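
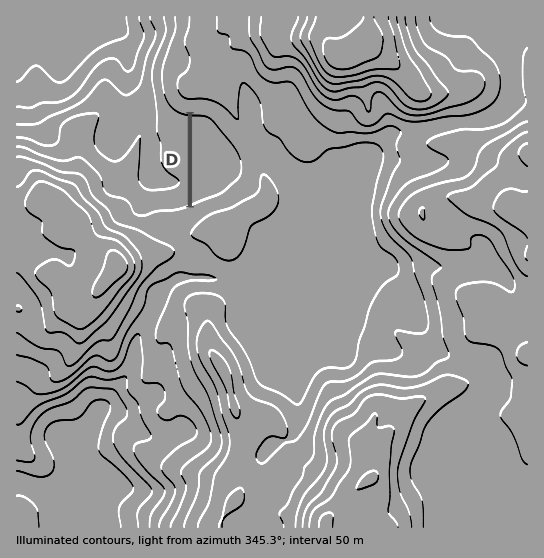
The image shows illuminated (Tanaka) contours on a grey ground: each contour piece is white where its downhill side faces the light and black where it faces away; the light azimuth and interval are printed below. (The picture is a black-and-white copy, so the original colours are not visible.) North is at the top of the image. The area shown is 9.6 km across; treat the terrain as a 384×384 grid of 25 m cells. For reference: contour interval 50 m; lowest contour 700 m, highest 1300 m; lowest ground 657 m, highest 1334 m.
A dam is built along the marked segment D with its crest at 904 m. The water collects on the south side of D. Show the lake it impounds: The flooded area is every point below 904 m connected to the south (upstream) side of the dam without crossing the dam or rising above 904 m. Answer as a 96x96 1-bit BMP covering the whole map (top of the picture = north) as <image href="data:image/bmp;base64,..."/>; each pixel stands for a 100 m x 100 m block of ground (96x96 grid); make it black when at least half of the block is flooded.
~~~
<image width="96" height="96" href="data:image/bmp;base64,Qk2+BAAAAAAAAD4AAAAoAAAAYAAAAGAAAAABAAEAAAAAAIAEAAATCwAAEwsAAAIAAAAAAAAA////AAAAAAAAAAAAAAAAAAAAAAAAAAAAAAAAAAAAAAAAAAAAAAAAAAAAAAAAAAAAAAAAAAAAAAAAAAAAAAAAAAAAAAAAAAAAAAAAAAAAAAAAAAAAAAAAAAAAAAAAAAAAAAAAAAAAAAAAAAAAAAAAAAAAAAAAAAAAAAAAAAAAAAAAAAAAAAAAAAAAAAAAAAAAAAAAAAAAAAAAAAAAAAAAAAAAAAAAAAAAAAAAAAAAAAAAAAAAAAAAAAAAAAAAAAAAAAAAAAAAAAAAAAAAAAAAAAAAAAAAAAAAAAAAAAAAAAAAAAAAAAAAAAAAAAAAAAAAAAAAAAAAAAAAAAAAAAAAAAAAAAAAAAAAAAAAAAAAAAAAAAAAAAAAAAAAAAAAAAAAAAAAAAAAAAAAAAAAAAAAAAAAAAAAAAAAAAAAAAAAAAAAAAAAAAAAAAAAAAAAAAAAAAAAAAAAAAAAAAAAAAAAAAAAAAAAAAAAAAAAAAAAAAAAAAAAAAAAAAAAAAAAAAAAAAAAAAAAAAAAAAAAAAAAAAAAAAAAAAAAAAAAAAAAAAAAAAAAAAAAAAAAAAAAAAAAAAAAAAAAAAAAAAAAAAAAAAAAAAAAAAAAAAAAAAAAAAAAAAAAAAAAAAAAAAAAAAAAAAAAAAAAAAAAAAAAAAAAAAAAAAAAAAAAAAAAAAAAAAAAAAAAAAAAAAAAAAAAAAAAAAAAAAAAAAAAAAAAAAAAAAAAAAAAAAAAAAAAAAAAAAAAAAAAAAAAAAAAAAAAAAAAAAAAAAAAAAAAAAAAAAAAAAAAAAAAAAAAAAAAAAAAAAAAAAAAAAAAAAAAAAAAAAAAAAAAAAAAAAAAAAAAAAAAAAAAAAAAAAAAAAAAAAAAAAAAAAAAAAAAAAAAAAAAAAAAAAAAAAAAAAAAAAAAAAAAAAAAAAAAAAAAAAAAAAAAAAAAAAAAAAAAAAAAAAAAAAAAAAAAAAAAAAAAAAAAAAAAAAAAAAAAAAAAcAAAAAAAAAAAAAAAfgAAAAAAAAAAAAAAfwAAAAAAAAAAAAAAf4AAAAAAAAAAAAAAf8AAAAAAAAAAAAAAf+AAAAAAAAAAAAAAf+AAAAAAAAAAAAAAf+AAAAAAAAAAAAAAf8AAAAAAAAAAAAAAf8AAAAAAAAAAAAAAf4AAAAAAAAAAAAAAfwAAAAAAAAAAAAAAfwAAAAAAAAAAAAAAfgAAAAAAAAAAAAAAfAAAAAAAAAAAAAAAeAAAAAAAAAAAAAAAYAAAAAAAAAAAAAAAAAAAAAAAAAAAAAAAAAAAAAAAAAAAAAAAAAAAAAAAAAAAAAAAAAAAAAAAAAAAAAAAAAAAAAAAAAAAAAAAAAAAAAAAAAAAAAAAAAAAAAAAAAAAAAAAAAAAAAAAAAAAAAAAAAAAAAAAAAAAAAAAAAAAAAAAAAAAAAAAAAAAAAAAAAAAAAAAAAAAAAAAAAAAAAAAAAAAAAAAAAAAAAAAAAAAAAAAAAAAAAAAAAAAAAAAAAAAAAAAAAAAAAAAAAAAAAAAAAAAAAAAAAAAAAAAAAAAAAAAAAA="/>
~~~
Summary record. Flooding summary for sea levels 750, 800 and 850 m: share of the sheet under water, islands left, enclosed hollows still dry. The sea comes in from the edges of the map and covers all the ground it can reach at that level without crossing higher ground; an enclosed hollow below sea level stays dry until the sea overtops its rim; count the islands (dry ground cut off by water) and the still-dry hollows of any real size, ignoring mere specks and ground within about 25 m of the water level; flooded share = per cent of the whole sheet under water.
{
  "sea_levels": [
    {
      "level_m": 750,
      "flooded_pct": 8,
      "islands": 0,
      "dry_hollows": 0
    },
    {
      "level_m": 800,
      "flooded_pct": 11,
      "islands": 0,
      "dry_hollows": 0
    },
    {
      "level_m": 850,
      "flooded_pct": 16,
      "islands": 0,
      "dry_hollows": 0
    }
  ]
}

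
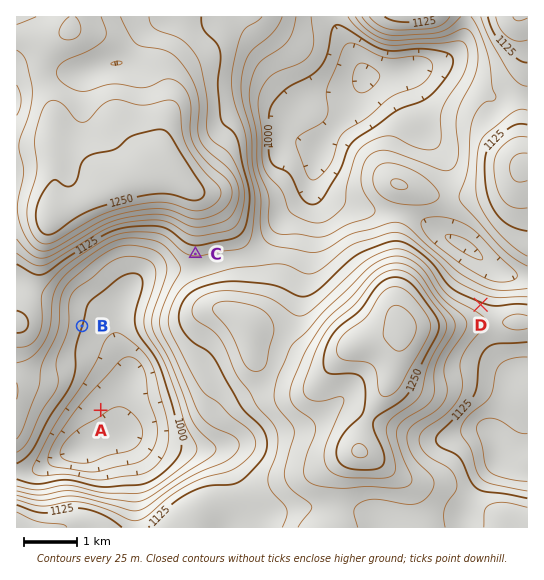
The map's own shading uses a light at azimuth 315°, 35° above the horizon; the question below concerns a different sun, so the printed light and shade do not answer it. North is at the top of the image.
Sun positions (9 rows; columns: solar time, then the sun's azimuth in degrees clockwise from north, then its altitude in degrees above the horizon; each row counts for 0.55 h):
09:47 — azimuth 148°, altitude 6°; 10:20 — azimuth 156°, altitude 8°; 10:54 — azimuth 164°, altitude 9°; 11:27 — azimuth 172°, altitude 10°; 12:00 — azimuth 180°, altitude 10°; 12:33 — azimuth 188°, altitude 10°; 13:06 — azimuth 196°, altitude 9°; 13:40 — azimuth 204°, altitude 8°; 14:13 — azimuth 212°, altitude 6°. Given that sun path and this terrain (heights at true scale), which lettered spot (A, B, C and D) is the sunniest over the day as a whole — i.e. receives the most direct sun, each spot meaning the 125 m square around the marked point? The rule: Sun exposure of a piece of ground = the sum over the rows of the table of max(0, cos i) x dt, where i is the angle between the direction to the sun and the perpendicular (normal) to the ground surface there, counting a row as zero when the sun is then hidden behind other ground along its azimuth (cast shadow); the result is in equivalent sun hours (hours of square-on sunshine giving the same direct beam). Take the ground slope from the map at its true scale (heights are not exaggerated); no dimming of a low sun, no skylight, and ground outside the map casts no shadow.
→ C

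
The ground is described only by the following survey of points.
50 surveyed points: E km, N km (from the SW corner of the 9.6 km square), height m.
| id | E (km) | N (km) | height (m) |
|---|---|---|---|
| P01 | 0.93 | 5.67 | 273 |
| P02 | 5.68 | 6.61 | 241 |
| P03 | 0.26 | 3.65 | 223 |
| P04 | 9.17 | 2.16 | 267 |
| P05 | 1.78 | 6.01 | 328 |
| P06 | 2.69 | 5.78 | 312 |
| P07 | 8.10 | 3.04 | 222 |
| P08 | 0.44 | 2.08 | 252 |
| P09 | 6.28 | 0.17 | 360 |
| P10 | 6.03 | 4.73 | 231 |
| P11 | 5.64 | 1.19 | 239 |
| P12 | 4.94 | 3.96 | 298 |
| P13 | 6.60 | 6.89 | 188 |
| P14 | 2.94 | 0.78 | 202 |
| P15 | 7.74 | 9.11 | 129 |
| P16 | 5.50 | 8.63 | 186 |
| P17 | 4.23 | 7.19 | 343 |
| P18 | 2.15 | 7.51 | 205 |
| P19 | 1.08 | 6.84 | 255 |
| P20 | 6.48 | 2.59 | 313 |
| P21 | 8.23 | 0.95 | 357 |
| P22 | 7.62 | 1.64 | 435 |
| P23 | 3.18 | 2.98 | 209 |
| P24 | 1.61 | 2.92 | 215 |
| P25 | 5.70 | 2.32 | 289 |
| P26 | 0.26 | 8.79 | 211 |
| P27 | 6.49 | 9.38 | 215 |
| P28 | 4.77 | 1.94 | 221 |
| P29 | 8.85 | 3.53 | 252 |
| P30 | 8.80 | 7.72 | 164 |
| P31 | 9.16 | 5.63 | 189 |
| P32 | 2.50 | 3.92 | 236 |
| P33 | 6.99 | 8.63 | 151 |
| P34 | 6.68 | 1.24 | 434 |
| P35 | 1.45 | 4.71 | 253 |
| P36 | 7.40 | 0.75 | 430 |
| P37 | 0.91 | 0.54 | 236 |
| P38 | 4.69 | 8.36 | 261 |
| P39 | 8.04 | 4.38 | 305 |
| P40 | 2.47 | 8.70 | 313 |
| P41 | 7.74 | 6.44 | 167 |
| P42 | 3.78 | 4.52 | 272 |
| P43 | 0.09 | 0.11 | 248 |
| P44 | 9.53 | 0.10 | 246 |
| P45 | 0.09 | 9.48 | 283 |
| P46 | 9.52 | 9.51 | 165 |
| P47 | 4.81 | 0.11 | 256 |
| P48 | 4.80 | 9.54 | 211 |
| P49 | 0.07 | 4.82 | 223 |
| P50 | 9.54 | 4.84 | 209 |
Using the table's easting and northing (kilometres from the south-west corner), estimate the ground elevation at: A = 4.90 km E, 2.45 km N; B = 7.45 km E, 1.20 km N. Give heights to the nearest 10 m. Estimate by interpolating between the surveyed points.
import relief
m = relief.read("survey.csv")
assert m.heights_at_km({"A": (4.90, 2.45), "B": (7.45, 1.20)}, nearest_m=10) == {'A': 270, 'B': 430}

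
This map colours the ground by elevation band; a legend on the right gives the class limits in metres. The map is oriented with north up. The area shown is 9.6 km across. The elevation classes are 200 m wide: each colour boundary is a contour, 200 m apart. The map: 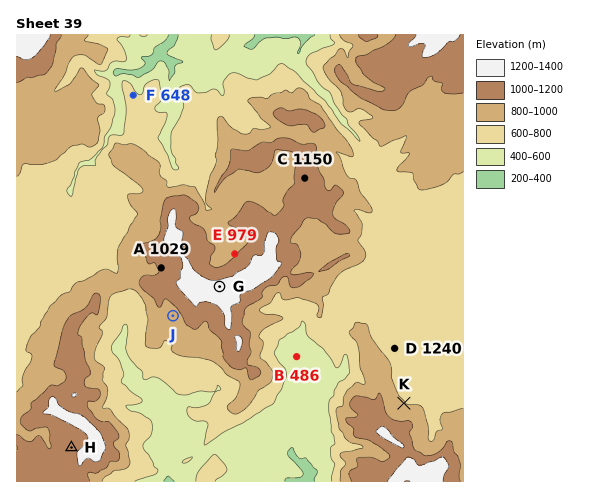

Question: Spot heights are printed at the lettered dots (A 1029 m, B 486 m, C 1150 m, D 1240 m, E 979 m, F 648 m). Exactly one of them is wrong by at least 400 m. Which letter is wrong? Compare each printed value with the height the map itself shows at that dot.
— D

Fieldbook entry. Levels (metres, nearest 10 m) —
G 1320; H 1150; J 980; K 810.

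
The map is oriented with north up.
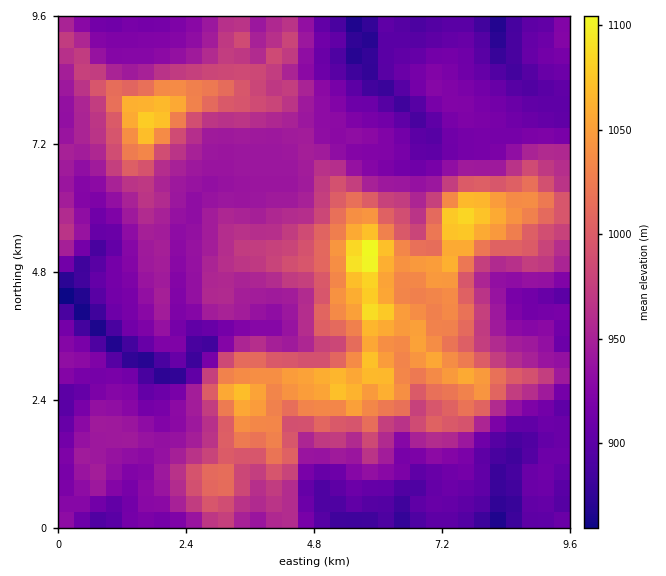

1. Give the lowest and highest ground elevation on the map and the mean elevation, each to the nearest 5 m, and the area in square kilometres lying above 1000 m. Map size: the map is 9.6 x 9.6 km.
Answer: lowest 855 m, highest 1115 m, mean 955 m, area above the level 19.1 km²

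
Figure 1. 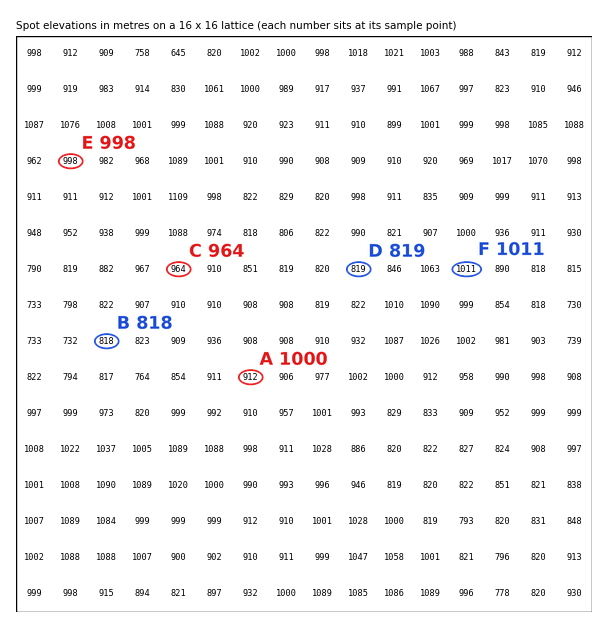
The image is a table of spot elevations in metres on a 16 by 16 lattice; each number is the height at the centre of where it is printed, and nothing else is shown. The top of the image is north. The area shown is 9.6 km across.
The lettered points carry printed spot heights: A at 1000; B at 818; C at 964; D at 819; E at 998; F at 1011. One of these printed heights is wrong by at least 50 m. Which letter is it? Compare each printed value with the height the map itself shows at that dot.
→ A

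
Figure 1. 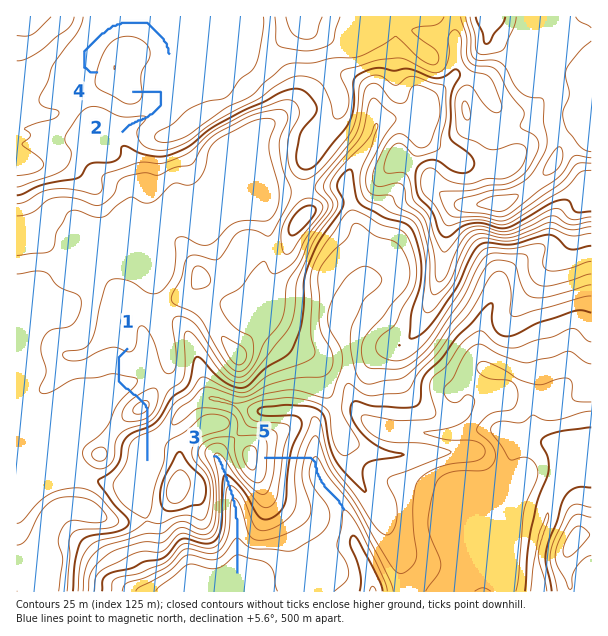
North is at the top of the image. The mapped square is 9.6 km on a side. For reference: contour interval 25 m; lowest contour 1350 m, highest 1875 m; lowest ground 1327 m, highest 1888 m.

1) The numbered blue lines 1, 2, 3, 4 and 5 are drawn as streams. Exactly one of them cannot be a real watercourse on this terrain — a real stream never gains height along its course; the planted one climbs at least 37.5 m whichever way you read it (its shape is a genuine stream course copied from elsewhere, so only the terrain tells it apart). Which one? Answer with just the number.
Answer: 1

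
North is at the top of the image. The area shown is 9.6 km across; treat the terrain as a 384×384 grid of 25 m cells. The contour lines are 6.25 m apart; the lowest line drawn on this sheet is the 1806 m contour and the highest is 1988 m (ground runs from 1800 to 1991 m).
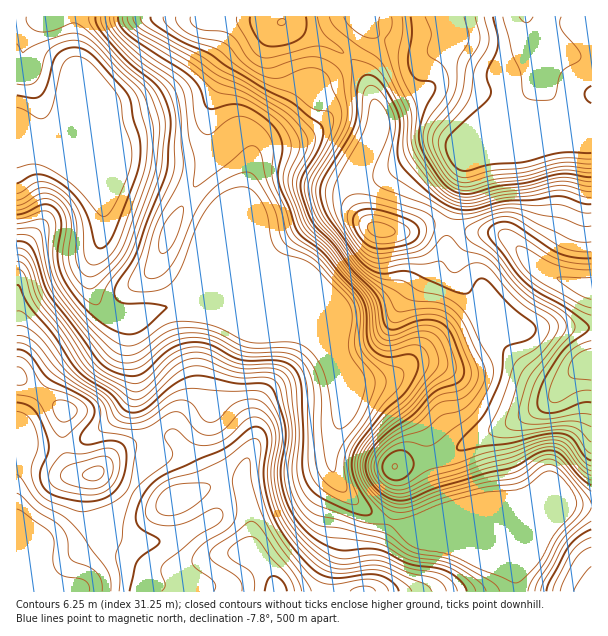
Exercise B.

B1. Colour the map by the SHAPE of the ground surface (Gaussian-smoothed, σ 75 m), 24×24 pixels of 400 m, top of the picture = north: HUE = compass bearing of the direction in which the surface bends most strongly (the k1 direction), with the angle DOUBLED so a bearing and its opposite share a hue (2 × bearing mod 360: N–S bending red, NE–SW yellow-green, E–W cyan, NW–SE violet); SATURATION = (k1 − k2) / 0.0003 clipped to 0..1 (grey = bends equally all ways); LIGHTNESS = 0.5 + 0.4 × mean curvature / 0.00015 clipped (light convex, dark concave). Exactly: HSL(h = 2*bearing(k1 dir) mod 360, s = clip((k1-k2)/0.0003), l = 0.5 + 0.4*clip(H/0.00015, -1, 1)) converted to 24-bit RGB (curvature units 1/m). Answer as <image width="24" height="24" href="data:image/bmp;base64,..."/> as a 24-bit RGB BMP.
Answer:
<image width="24" height="24" href="data:image/bmp;base64,Qk32BgAAAAAAADYAAAAoAAAAGAAAABgAAAABABgAAAAAAMAGAAATCwAAEwsAAAAAAAAAAAAAf3+AjF9ucmBNRmNRgq5mm4d3jGdph3JZdWNKT3hHkdqEmsLMM3vpXoX31MfvvLbndXPzxL7qm5nisBzdfzeVFWaozpm4tpSJf3+AbFSSr3qoY5yycaaMaZhtamKjl3PEoIvUoL/NfOCLcbeWQk6OTU4wdao5s8FZUDoZfVIKbBgLf1NOgH59Km9pOqam0rexgVthZ0pBkbFYVY5zmld9p2ZAXowwIoIoRYFFz7V0puGFTJyVVydpca6wUqaVmScJcDkrgH51gH9/gIB/gIB/eH+AC3ZZx7B5hDdyoI9cm6xBWI8pHIN8yY7U1bHTX5CvM21lrt5mru52LS1XP2KEkUBLMwANok4AVp4AHEkKS3ElcYBZfoFvfoB9Yn92Y2MLMDS0xK/XsaHf0s3mDJ+iJpyGyZu2zHvUflm+yN6Hx+NZKTNKQ2xgMgAz6QDF5fHaxrznllXIV549M2caXJAaGHseTxY2yUoAP2+WibVkTMun5bTPuU3XM3N2XYAxT5tUkGaz57Km7MGALV1lLDxiAAhXscz679zfuoffuXfu4aruoGjGs69pYmQwCg0p3fHBVUBjzrVIXKMbEpcZrF7bo07ejr2lSp2ES1Nox6iF9t/VSkLBJTN0B0tmE5Bp5MGU7nK3kl6grnjE2IPs8Zzv5l3QD32UO/laPF5joNy62+HwgeLxEl15jTeq2KGelFmKRnR6gcR27M2Prjt+PT1/JEZqIGNKP6gjvT9y16OrUVSdomOXsWy68qPyyLTqP6S+hejaXvK+eNqfp1+8aRegNDZwypx6tXyhcLbKdJrI5ay1xXi/Uk2jPCxvOmdFW5AoImI008lshjBul1dOkWxyeXiq4Juzq1erz9u6XqtXcJJHQ1I7RTBWSUWFsbObtsOycb+nPXmYxoSb43muqTCrbB1+ny1BjMwZGlgpcG8mczQsfrQ+Tr1tQ4ujy4O+1rPg07Ntm7SMcpKlYzODSD1hPnZia71drL6Bp1xKQikYWlwSnVsYjDhRHx2C9UHq+dS5JGVIL1JEbZFfl9aPVpxjM1ZBUX4yzroxsuV3f7yEeD+DaBBMe1ozPHAoY5gfemsbfEMmgWlmf4B6gYB3gH5+JxlMXB44/ejOy2HRM2KFR9J6frl6gUdbYycdUFQZs8UY1v6YRoBNSB5aeRy93ZDIrolxRZ9PaoKAgH9/gIB/gH9/gH9/fkFiMwAdaJEPhf86rG+Wa224cMqReUV6ehZOvHJqlN3nqtTs+u/RYEBWLDdLH0pqxF+x6Zeoqbl5QXGCf3+AgH+AilpedEUxLAcfkhyI4PfKcNo+LoYrSaeFrHFnRx1JUY2/z/zthtrwYn3G+JWDuUdcP2x7GTtXPEhn3ZKL5sKlMGR3e3+AfG6BlkKj2hOqaB5vRKe04PXWx8jtptzuH3Spj0O+Xkrmyf7rftSocERGYF1D31a48dXcREPJIB17MVF6saR888G0qEicSXhtcGF8VjVskh+Yu4rdtP/60vnussHnxYzeY2fybqz/q7L65dXrtEKznmyUWWymRIE06Nqgoh6KVTRvNlh3YpVl2Jx+3XmESm11RVJkUCl5M1rHyOjdi+GAbbolhHo7fLVQVe+RFSlXTYpNwIGLxlvl07XbU2bLUqhBpGQffjVJdnqAMlNrU3djvZlZ0Ix2sXesQF+YJ3G2OM3dgpfE6aKnxqlfQJw+eONvbpg4GxIhSXwbV24cQl4oxr1Zn0WUjoBOhXBagH9/fn2ARD1sSGh0t499wbt4oph/YlmQP19rSnIzG2IiyoBj8qWirNloUcQgOBMZOStObYJLc3s8TXAmWHYTZV0ZioFjWqVmd32BdG2BaUmMT2p4hZFX2L2HlZJgZ0JTYDw4eoRJJ7QtG1U47b928/PYsjm6eDxxQn1vTXxaaIRof5x/b3uFiGdedadkVa9zZG2Be1F7YjpBdFtDWZdMxLZfuEM9YytMca1bY9O5iL2/IEB8vu+kyuakkxKnyoe2WIauVGyqaZ+XaIeMlF2VkoOmp7yfYZWBR0FlZhxIijg9eJ1RY5VJholGsFRcbWOxjNmcR6Fhbm1HOohylvKAyXJCQjFpu5CKrGF8R2xxepF9Xl2BboeNdJSBuYdgj0Y7QypIZzFqppdwk6NqiXZkWq1aTLKhg5WyvqCVcnefS5W4fuLNV7Vex0w4TWJyjXRbtnNyZZ+mUJKWcF6EgnNohHljrWTDvJ/ZFhH+Uzn81szwvMTuo7XrvcvjYXzScIu5pKi0pqu4YLiuYYtTcT5ny7iOU2Kaam2Spq+PeJ+ZUU6Ca1OIkH6YhIiY"/>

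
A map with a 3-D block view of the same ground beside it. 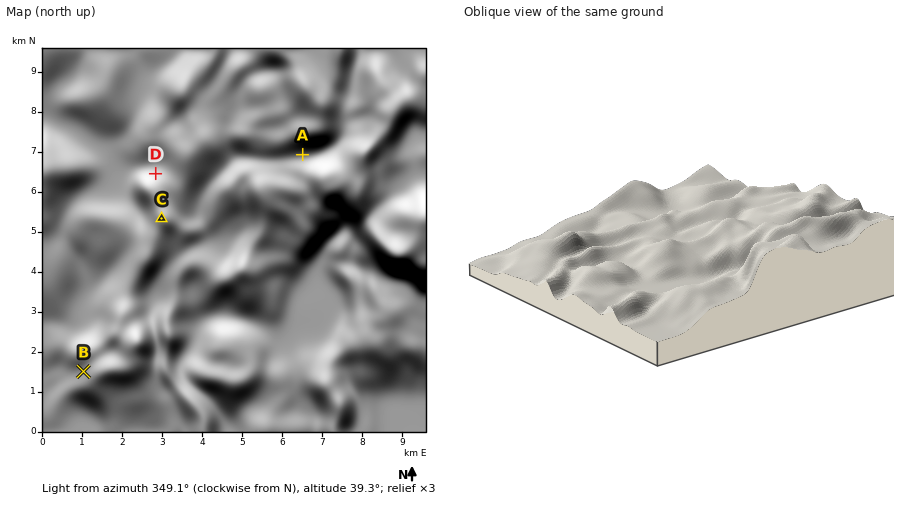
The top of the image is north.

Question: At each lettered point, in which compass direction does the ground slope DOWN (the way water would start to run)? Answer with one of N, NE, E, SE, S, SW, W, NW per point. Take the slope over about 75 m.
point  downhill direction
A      S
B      W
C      W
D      NW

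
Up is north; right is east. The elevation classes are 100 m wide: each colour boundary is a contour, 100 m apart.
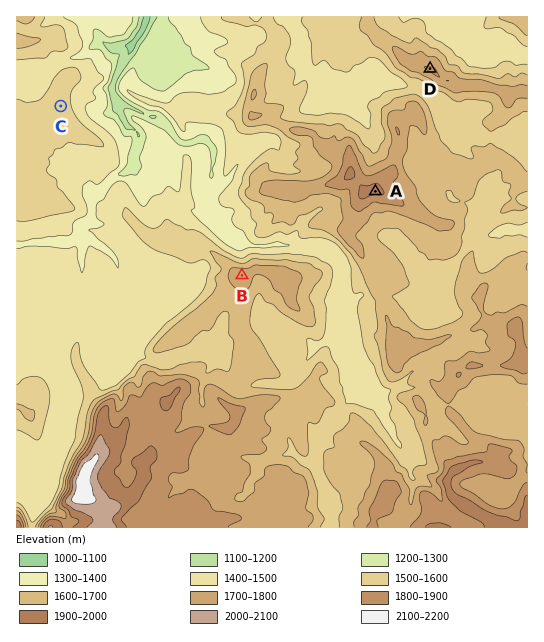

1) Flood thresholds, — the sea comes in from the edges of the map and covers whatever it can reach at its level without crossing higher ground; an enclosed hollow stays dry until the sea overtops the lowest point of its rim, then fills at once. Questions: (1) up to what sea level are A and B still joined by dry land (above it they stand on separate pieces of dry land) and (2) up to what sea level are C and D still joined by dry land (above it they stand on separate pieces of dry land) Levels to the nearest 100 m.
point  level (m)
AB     1600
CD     1400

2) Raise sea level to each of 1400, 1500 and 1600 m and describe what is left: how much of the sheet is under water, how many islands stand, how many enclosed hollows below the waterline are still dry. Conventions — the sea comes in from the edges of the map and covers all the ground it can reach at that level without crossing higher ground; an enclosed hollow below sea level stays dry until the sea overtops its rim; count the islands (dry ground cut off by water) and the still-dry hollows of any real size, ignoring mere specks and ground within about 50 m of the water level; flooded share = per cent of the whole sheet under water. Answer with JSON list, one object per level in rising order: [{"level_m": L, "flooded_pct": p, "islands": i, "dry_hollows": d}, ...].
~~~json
[{"level_m": 1400, "flooded_pct": 9, "islands": 0, "dry_hollows": 0}, {"level_m": 1500, "flooded_pct": 33, "islands": 0, "dry_hollows": 0}, {"level_m": 1600, "flooded_pct": 55, "islands": 0, "dry_hollows": 0}]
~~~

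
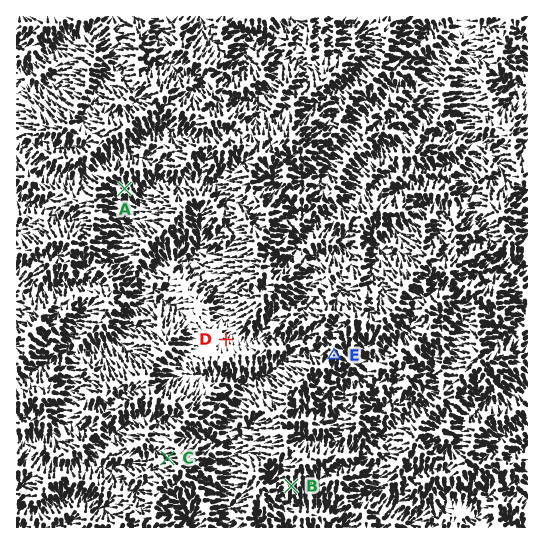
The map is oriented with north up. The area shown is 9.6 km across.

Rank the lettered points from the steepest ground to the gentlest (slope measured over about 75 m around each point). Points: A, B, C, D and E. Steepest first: E B C A D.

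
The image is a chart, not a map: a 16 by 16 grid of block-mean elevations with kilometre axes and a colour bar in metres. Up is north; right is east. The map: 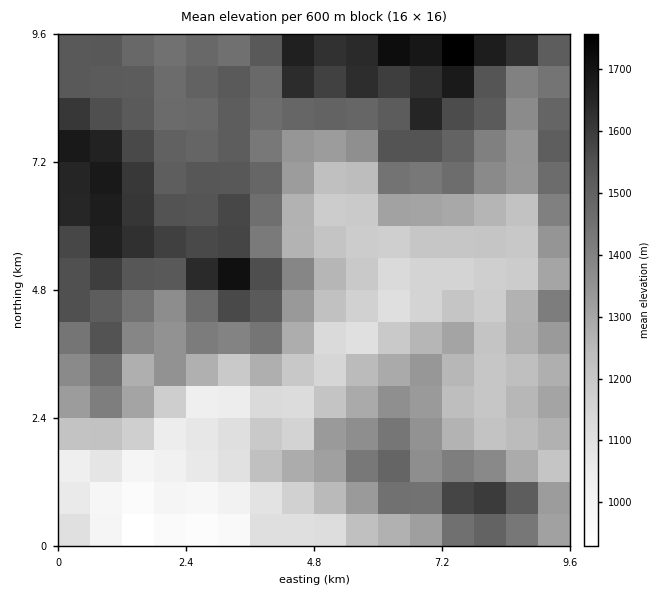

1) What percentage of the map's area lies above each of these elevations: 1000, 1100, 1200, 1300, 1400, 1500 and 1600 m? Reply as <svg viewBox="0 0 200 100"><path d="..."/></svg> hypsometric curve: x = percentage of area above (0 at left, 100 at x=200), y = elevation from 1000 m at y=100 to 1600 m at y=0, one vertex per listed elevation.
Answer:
<svg viewBox="0 0 200 100"><path d="M192 100l-11-17-24-16-38-17-29-17-32-16-35-17"/></svg>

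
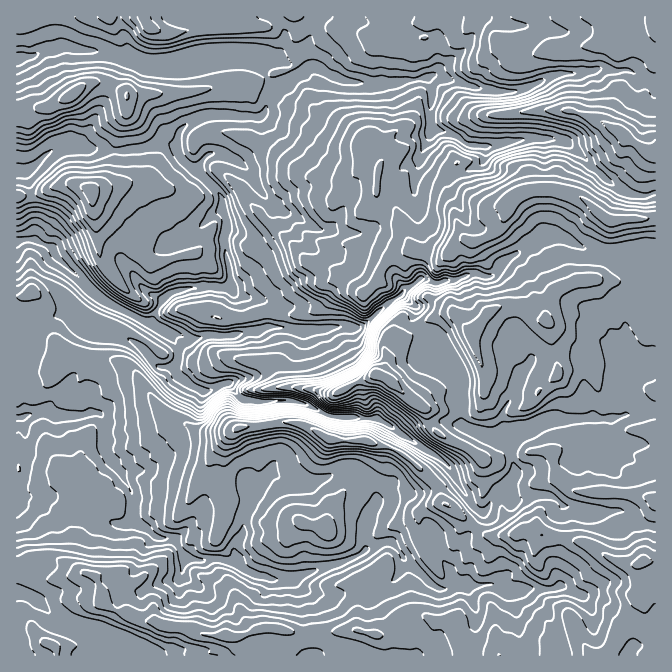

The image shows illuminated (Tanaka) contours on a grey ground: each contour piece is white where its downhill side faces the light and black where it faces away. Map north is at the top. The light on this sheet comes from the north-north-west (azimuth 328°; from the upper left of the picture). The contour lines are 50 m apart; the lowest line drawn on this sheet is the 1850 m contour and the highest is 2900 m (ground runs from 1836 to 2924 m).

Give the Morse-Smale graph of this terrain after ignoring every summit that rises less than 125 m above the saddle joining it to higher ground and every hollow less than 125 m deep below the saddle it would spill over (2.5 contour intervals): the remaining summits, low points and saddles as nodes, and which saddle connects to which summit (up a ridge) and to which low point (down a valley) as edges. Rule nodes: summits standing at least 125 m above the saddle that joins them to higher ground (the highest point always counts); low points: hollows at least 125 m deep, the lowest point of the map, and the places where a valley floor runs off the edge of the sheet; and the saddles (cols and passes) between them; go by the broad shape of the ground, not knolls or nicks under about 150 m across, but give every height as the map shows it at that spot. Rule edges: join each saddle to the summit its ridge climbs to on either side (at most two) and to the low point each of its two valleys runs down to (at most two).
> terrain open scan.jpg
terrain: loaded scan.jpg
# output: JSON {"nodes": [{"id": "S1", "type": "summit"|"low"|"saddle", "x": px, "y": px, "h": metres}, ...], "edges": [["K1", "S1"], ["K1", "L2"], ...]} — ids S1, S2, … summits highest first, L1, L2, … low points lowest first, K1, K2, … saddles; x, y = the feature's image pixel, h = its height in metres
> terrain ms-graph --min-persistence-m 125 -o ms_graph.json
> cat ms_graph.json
{"nodes": [
{"id": "S1", "type": "summit", "x": 607, "y": 218, "h": 2924},
{"id": "S2", "type": "summit", "x": 642, "y": 562, "h": 2918},
{"id": "S3", "type": "summit", "x": 392, "y": 382, "h": 2882},
{"id": "S4", "type": "summit", "x": 622, "y": 133, "h": 2882},
{"id": "S5", "type": "summit", "x": 472, "y": 335, "h": 2874},
{"id": "S6", "type": "summit", "x": 75, "y": 93, "h": 2430},
{"id": "S7", "type": "summit", "x": 90, "y": 190, "h": 2378},
{"id": "L1", "type": "low", "x": 17, "y": 242, "h": 1836},
{"id": "K1", "type": "saddle", "x": 605, "y": 253, "h": 2706},
{"id": "K2", "type": "saddle", "x": 650, "y": 193, "h": 2696},
{"id": "K3", "type": "saddle", "x": 418, "y": 328, "h": 2693},
{"id": "K4", "type": "saddle", "x": 475, "y": 527, "h": 2617},
{"id": "K5", "type": "saddle", "x": 512, "y": 452, "h": 2610},
{"id": "K6", "type": "saddle", "x": 477, "y": 507, "h": 2537},
{"id": "K7", "type": "saddle", "x": 402, "y": 293, "h": 2339},
{"id": "K8", "type": "saddle", "x": 270, "y": 77, "h": 2200},
{"id": "K9", "type": "saddle", "x": 177, "y": 257, "h": 2152},
{"id": "K10", "type": "saddle", "x": 115, "y": 150, "h": 2147},
{"id": "K11", "type": "saddle", "x": 32, "y": 195, "h": 2136}],
"edges": [["K1", "S1"], ["K1", "S5"], ["K1", "L1"], ["K2", "S1"], ["K2", "S4"], ["K2", "L1"], ["K3", "S5"], ["K3", "S3"], ["K3", "L1"], ["K4", "S1"], ["K4", "S2"], ["K4", "L1"], ["K5", "S2"], ["K5", "S3"], ["K5", "L1"], ["K6", "S1"], ["K6", "S3"], ["K6", "L1"], ["K7", "S1"], ["K7", "S3"], ["K7", "L1"], ["K8", "S1"], ["K8", "S6"], ["K8", "L1"], ["K9", "S1"], ["K9", "S7"], ["K9", "L1"], ["K10", "S6"], ["K10", "S7"], ["K10", "L1"], ["K11", "S1"], ["K11", "S7"], ["K11", "L1"]]}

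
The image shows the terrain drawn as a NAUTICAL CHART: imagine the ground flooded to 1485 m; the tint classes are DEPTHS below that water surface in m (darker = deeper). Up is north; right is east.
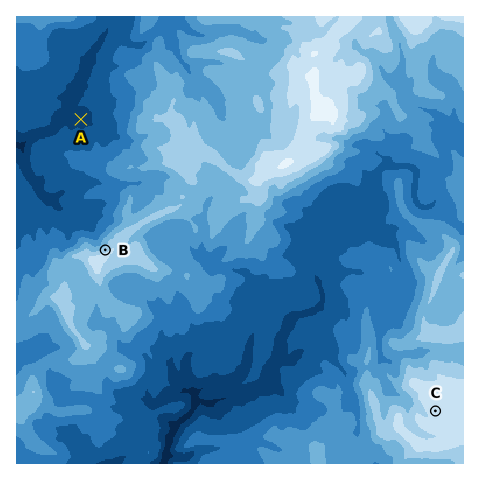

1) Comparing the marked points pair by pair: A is below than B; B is below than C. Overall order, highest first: C B A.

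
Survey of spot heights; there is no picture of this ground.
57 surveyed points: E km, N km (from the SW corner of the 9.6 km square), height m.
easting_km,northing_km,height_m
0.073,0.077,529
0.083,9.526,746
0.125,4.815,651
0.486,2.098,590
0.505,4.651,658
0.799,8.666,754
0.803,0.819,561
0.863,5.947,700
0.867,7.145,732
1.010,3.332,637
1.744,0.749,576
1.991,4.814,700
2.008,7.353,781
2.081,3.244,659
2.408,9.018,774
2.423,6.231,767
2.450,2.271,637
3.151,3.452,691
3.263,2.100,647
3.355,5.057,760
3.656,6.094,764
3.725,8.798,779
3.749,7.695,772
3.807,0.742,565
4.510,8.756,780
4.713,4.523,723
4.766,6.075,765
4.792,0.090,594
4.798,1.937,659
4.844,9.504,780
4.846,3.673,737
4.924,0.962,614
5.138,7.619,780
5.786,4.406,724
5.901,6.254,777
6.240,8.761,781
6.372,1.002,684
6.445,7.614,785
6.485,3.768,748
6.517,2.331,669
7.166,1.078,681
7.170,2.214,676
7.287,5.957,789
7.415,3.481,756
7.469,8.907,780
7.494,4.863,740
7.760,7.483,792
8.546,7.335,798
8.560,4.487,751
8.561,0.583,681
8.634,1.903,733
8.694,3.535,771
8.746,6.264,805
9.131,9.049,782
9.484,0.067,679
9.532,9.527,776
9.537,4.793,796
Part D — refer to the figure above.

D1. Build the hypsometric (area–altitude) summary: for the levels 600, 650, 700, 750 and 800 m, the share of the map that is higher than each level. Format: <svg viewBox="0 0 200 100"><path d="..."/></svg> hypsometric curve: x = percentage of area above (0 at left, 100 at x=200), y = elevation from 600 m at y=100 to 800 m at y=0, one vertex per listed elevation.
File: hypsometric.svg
<svg viewBox="0 0 200 100"><path d="M183 100l-17-25-34-25-44-25-82-25"/></svg>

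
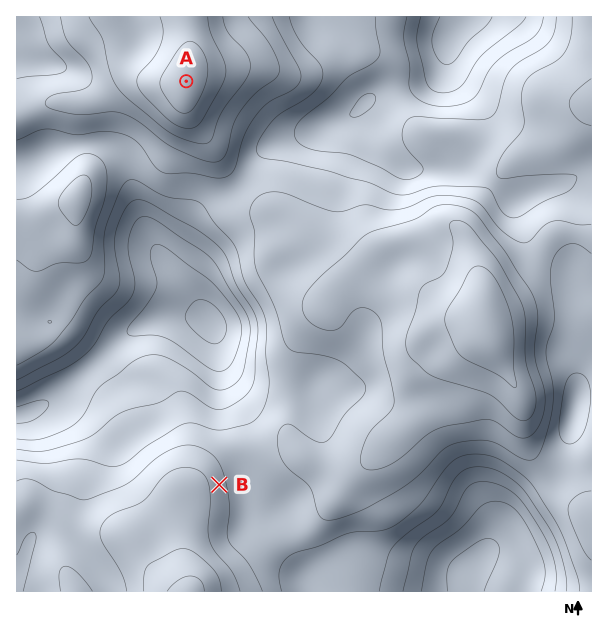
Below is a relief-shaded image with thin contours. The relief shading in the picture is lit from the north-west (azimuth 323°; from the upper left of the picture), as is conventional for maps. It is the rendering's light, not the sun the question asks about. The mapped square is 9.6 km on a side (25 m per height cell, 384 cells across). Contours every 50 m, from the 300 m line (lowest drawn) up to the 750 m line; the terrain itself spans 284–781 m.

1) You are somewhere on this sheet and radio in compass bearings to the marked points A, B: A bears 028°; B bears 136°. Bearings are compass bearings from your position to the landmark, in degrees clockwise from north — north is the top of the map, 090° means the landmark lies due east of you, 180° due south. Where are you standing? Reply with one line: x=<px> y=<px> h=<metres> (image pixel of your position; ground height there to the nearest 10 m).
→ x=60 y=319 h=500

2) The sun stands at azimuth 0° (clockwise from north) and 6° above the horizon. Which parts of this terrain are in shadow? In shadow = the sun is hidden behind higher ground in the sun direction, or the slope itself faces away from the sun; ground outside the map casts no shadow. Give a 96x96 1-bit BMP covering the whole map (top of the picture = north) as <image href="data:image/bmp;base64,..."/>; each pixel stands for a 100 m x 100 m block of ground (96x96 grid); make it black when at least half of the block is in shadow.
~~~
<image width="96" height="96" href="data:image/bmp;base64,Qk2+BAAAAAAAAD4AAAAoAAAAYAAAAGAAAAABAAEAAAAAAIAEAAATCwAAEwsAAAIAAAAAAAAA////AAAAAAAAAAAAAAAAAA///gAAAAAAAAAAAB///8AAAAAAAAAAAD///+AAAAAAAAGAAH////AAAAAAAAPAAf////AAAAAAAAP+B/////AAAAAAAAH///////AAAAAAAAD///////AAAAAAAAB///////AAAAAAAAA///////AAAAAAAAAf//////AAAAAAAAAf/////+AAAAAAAAAP8f///+AAAAAAAAAHgH///8AAAAAAAAAAAA///4AAAAAAAAAAB+f//wAAAAAAAAAAH////gAAAAAAAAAAH////gAAAAAAAAIAD////gAAAAAAAAAAAf///gAAAAAAAAAAAD///gAAAAAAAAAAAA///gAAAAAAAAAAAAf//gAAAAAAAAAAAAf//wAAAAAAAAAAAAP//wAAAAAAAAAAAAP//wDAAAAAAAAAAAP//wDwAAAAAAAAAAH//wD8AAAAAAAAAAB//wD+AAAAAAAAAAAP/gD/AAAAAAAAAAAP+AD/gAAAAAAAAAAP4AD/wAAAAAAAAAAfwAD/wAAAAAAAAAAfgAD/4AAAAAAAAAA/gAD/4AAAAAAAAAA/gAD/8AAAAAAAAAA/gAD/8AAAAAA4AAA/AAD/+AAAAAA8AAA/AAAf+AAAAAB8AAAeAAAH/gAABAB8AAAAAAAB/wAfPgB8AAAAAAAAf8A//wB4AAAAAAAAH+B//4AAAAAAAAAAB/D//4AAAAAAAAAAB/H//8AAAAAAAAAAB/P//8AAAAAAAAAAB/v//8AAAAAAAAAAB/P//8AAAAAAAAAAB8P//4AAAAAAAAAAAgP//wAAAAAAAAAAYAf//gAAAAAAAAAAcAf/+AAAAAAAAAAA8A//8AAAAAAAAAAA8A//8AAAAAAAAAAA8A//8AAAAAAAAAAAAB//8AAAAAAAAAAAAB//8AAAAAAAAAAAAB//8AAAAAAAAAAAAD//8AAAAAAAAAAAAD//4AAAAAAAAAAAA///gAAAAAAAAAAAA///wAAAAAAAAAAAAf//wAAAAAAAAAAAAH//wAAAAAAAAAAAAH//4AAAAAAAAAAAAD//4AAAAAAAAAAAAD//8AAAAAAAAAAAAD//8AAAAAAAAAAAAD//8AAAAAAAAACAAD//8AAAAAAAAADgAH//8AAAAAAAAAD+AH//4AAAAAAAAAD/wf//w4AAAAAAAAD/////A/gAAAAAAAD/////B/+AAAAAAAD/////B//AAAAAAAD/////D//gAAAAAAA////////wAAAAAAAP///////4AAAAAAAAAf/////8AAAAAAAAAP/B///8AAAAAAAAAH8A////wAAAAAAAAHgAP///8AAAAAAAAAAAA/wD8AAAAAAAAAAAAOAB+AAAAAAAAAAAAAAAeAAAAAAA8AAAAAAAAAAAAAAB8AAAAAAAAAAAAAAB8AAAAAAAAAAAAAAB4AAAAAAAAAAAAAAAgAAAAAAAAAAAAAAAAAAAAAAAAAAAAAAAAAAAAAAAAAAAAAAAAAAAAAAAAAAAAAAAAAAAAAAAAAAAAAA="/>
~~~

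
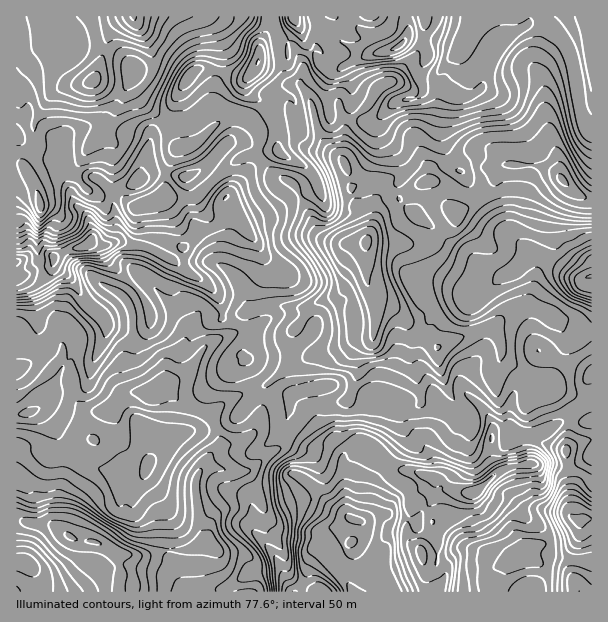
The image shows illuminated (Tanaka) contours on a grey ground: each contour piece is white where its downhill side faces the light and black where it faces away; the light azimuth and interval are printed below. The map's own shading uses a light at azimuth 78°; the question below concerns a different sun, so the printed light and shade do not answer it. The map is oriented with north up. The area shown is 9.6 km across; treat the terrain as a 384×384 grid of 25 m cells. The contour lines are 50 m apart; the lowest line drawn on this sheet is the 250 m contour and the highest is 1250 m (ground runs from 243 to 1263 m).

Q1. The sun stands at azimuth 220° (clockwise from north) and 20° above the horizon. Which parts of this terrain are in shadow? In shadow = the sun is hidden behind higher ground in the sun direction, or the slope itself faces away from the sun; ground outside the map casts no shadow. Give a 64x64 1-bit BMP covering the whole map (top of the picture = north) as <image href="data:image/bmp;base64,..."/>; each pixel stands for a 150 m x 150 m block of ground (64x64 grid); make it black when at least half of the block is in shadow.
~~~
<image width="64" height="64" href="data:image/bmp;base64,Qk0+AgAAAAAAAD4AAAAoAAAAQAAAAEAAAAABAAEAAAAAAAACAAATCwAAEwsAAAIAAAAAAAAA////AAAAAAAAAAAAABiACAAAAAAAOIAIDAAAAAA8wAA8AAAAADzAAHxAAAQAOOAO/gAACAA4AA58AAAAADAADjgAAAAAAAAeAAAAAAAgAD4AAAAABjAAHAAAAAAGcAAAAAAAAATwAAAAAAAAQABwEAAAAAHAB/AYAAAAA8Af93gAAAABgH/j/AAAAAAA8+H8AAAAAAPw5BwAAAAAH+AFgAACAAAP4AeAAAcAAAXADoAAAgAAAAAMAAAAAAAAARwAAAAAADADAAAAAAAAPAMAAAAAAAAdAgAAAAAAAA+CAAAAAAAAAwAAAAAAAAAAAAAAAAAAAAAAAAAAMAAAEAAAAAAwAAAzAAAAAPEAAAIAAAAB4gAABgAAAAHEAwB2AAAAA4AOAP4AAAAAAB4B+AAAAMAAAAP8AAAA+AAAC/wAAAB+fAAZ/AAAAH7/gDgAAAAHfP+IMAAAAB/5/wBgEAAB//H+AGgYAAA/Y8AA+DgAAB4DAADQOAAAHABgAMB4AAAAAOAwAPgAAAAAAIAD+AAAAAAAAAPwAAAAAAAAAAAAAAAAAAAAgAAAAAAAAACAAAAAAwAAAIAAAAADgAABgAAAAAOAAAEAAAABAIAAAAAAAAEAAAAAAAAAAQAADAAAAAADAAYOGAAAAAMADgYYAAMAAgAOABgAAAAAAB4AAAAIAAAAHAAAggwAAA=="/>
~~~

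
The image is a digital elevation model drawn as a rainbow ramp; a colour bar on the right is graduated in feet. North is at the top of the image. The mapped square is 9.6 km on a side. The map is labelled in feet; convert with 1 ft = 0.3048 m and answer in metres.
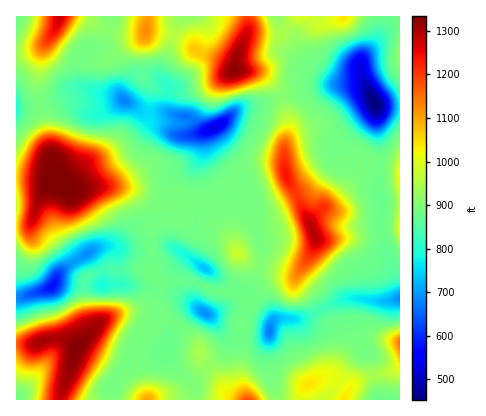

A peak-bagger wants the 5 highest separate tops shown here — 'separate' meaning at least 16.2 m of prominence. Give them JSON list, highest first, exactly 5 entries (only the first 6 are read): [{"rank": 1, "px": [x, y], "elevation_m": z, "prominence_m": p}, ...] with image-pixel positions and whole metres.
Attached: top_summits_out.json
[{"rank": 1, "px": [54, 182], "elevation_m": 407, "prominence_m": 269}, {"rank": 2, "px": [76, 348], "elevation_m": 405, "prominence_m": 137}, {"rank": 3, "px": [234, 70], "elevation_m": 403, "prominence_m": 132}, {"rank": 4, "px": [314, 234], "elevation_m": 395, "prominence_m": 119}, {"rank": 5, "px": [146, 32], "elevation_m": 342, "prominence_m": 51}]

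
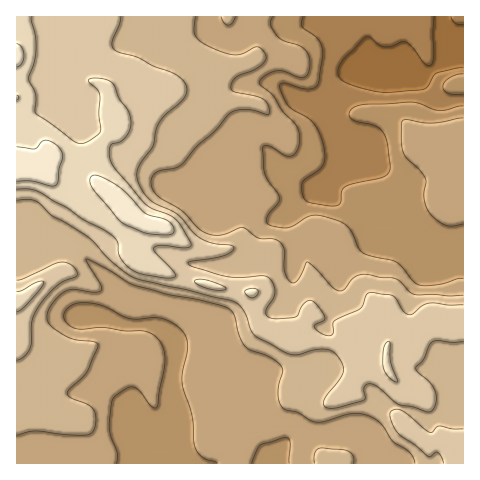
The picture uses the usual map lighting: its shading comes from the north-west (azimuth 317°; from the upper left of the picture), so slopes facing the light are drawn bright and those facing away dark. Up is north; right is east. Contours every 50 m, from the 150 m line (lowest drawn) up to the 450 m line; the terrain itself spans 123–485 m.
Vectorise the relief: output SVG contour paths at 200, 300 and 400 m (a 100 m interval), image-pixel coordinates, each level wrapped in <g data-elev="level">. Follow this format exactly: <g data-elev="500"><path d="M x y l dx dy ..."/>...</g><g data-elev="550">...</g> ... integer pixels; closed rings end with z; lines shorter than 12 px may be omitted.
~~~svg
<g data-elev="200"><path d="M463 106l-24 4-20-7-9-1-45 2-11 4-5 5 2 6 6 3 19 4 8 8 4 12 2 20-1 6-7 6-28 5-9 4-3 5-1 10-4 3-10 1-20-5-4-6-1-12 3-4 13-8 5-6 2-8-2-12-4-12-5-9-6-6-19-12-4-6-6-13 1-3 5-1 16 5 8 1 6-2 3-4 4-26 0-9-5-10-15-11-1-3 2-7"/><path d="M463 74l-7 1-7 3-4 4-2 5 1 3 4 3 15 1"/></g><g data-elev="300"><path d="M353 463l0-7-5-5-26-3-4 1-3 3 0 11"/><path d="M17 435l19-4 28 4 21 0 6-2 3-5 2-11-3-8-6-5-16-6-4-5 3-4 17-17 11-24 0-4-4-2-18-2-10-4-15-10-4-8 1-6 4-8 7-8 7-5 8-2 18 3 9-1 0-6-14-23 0-3 19 10 28 16 34 10 37 6 23 7 6 7 5 19 6 13 6 3 19 7 12 10 1 4-4 13-1 11 2 8 4 6 14 3 11 8 7 2 10-1 25-7 10 0 9 2 12 9 11 17 17 11 3 5 2 5"/><path d="M463 295l-47 0-6-3-9-9-5-4-31-5-10 3-11 12-5 2-6-4-17-18-9-7-9 17-3 3-3 1-4-3-3-7-1-7 0-16-2-6-4-3-6-2-14-1-15-10-21 7-7 0-8-1-9-6-17-18-24-15-6-10 0-6 3-5 6-3 14-3 7-3 15-18 19-16 15-18 6-3 8-1 9 1 14 5 2-3-1-8-5-5-8-3-20-4-4-4 1-6 4-5 19-7 8-7 3-6-2-5-7-5-15 7-8 1-12-3-14-6-8-5-5-6-1-6 2-12"/><path d="M221 17l3 5 4 3 4-2 3-6"/></g><g data-elev="400"><path d="M395 382l2 0 1-1-7-19-1-19-1-2-3 2-2 5-1 17 4 10z"/><path d="M17 312l5-3 11-11 9-12 1-5-7 1-14 8-5 1"/><path d="M252 298l3-1 3-3 0-2-1-3-6-1-6 3 1 3z"/><path d="M212 290l10 0 4-2-5-3-13-5-8-1-5 1 0 3 3 2z"/><path d="M17 189l12 0 10 3 28 16 17 12 24 12 9 10 2 11 4 9 7 7 9 4 25 5 10-1 2-1-2-4-19-20-1-4 8-3 24 3 5-3-1-4-13-20-8-6-16-6-7-4-34-41-3-9 1-9 2-2 8-2 5-4 4-7 2-8-2-11-9-13-5-12-4-5-12-4-10 2 0 2 8 7 3 6-1 20 2 15-3 4-12 9-5 1-6-2-39-29 0-18-8-17 6-16 2-13-1-13-4-19"/></g>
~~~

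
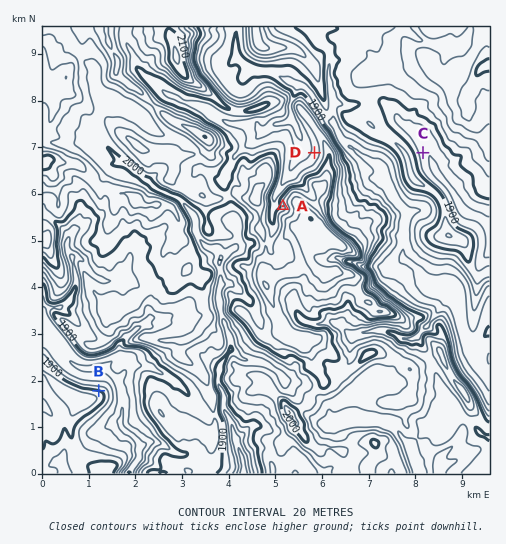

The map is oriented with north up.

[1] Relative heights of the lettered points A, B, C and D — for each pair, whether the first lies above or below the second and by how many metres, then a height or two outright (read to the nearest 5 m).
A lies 145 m above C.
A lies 110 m above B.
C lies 80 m below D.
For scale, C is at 1865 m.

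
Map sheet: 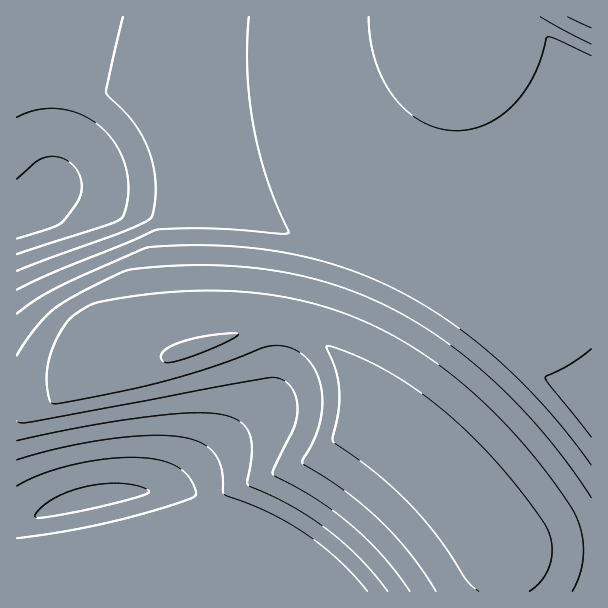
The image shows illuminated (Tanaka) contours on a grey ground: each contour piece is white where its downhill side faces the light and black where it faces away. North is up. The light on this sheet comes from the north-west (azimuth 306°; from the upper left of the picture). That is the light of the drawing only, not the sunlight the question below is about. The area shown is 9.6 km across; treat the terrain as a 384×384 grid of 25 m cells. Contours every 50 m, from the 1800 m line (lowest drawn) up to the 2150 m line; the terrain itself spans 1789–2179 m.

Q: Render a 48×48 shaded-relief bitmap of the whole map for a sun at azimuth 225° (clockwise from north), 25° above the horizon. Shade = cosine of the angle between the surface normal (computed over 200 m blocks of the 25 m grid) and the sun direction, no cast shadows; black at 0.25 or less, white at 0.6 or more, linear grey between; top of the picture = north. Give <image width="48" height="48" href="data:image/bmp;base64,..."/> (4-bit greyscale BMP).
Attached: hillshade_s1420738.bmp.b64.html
<image width="48" height="48" href="data:image/bmp;base64,Qk32BAAAAAAAAHYAAAAoAAAAMAAAADAAAAABAAQAAAAAAIAEAAATCwAAEwsAABAAAAAAAAAAAAAAABEREQAiIiIAMzMzAERERABVVVUAZmZmAHd3dwCIiIgAmZmZAKqqqgC7u7sAzMzMAN3d3QDu7u4A////AHd3d3d3d3d3d3d3d3d4zu3cy7qpmId2ZXd3d3d3d3d3d3d3d3eK3u3cy6qZiHdmVXd3d3d3d3d3d3d3d3i97t3Mu6qYh3ZlVWZ3d3d3d3d3d3d3eJvu7dzLuqmYh2ZVRERVVmZ3d3d3d3d3is7u3cy7qpmId2VURFREREVWZnd3d3iJve7d3Mu6qZiHdmVEM2ZlVEREVVZniJq97u3dzLu6qZh3ZlVDM3h3d2ZVVVZ4ms3e3d3My7qqmYh2ZVRDIoiZmZiIiImavMzd3czMu6qpmId2VUQzIpmZqqqqqru7u7u7zMy7uqqZiHdmVEMyIZqqqqq7u7u7uqqqqru7qpmYh3ZlVDMiEaqqq7u7u7u7uqqZmaqqqZiId2ZVRDIhELu7u7u7u7u7qqqZmZqqmYiHdmVUQzIRAKu7u7u7u7u7qqqZmaqqmId3ZlVEMyIQEqu8zMu7u7u7qqqZmau6iHdmZVRDMiEQNqu7zMzLu7u6qqqZmru6h3ZmVUQzIhECZ6q7u7u7u7u6qqmZqrzKd2ZVVEMyIRAmd5qqqZqqq7u6qqmZq7zJdmVURDMiEQJnd5mqmIiJmqqqqqmaq8zIZVVEMzIhECZ3d5mZmHeIiImZqpmavMyWVVRDMiIRE2d3d4iZh3d3d3eIiJmqvMplVEQzIhERNnh3d4iJh3d3d3d3d4iaqoZURDMyIREUeIh3d3eIdmZmZmZmZmZ3dlREMzIiERJXiIh3d3d2ZmZmZmZmVVVVVERDMyIREUaIiIh3d2ZlVVVVVVVVVVRERDMzIiERNXiIiIh3d1VVVVVVVVVUREREMzMiIRE1eIiIiIh3d1REREREREREREMzMyIiEjV4iIiIiIh3d0REREREREQzMzMyIiIiNXiIiIiIiIh3d0QzMzMzMzMzMyIiIiNWeIiIiIiIiIh3d1REMzMzMzMiIiIzRWeIiIiIiIiIiIh3d3ZlVURFVENERFVneIiIiIiIiIiIiIh3d4d3d3d4iHZ3d4iIiIiIiIiIiIiIiId3d4iIiImZqpiIiIiIiIiIiIiIiIiIiId3d4iIiJmaqpiIiIiIiIiIiIiIiIiIiId3d4eIiZmqu5iIiIiIiIiIiIiIiIiIiHd3d4iImZqru5iIiIiIiIiIiIiIiIiIiHd3d4iJmaq7uoiIiIiIiIiIiIiIiIiIh3d3d4iZmqu7uoiIiIiIiIiIiIiIiIiIh3d3d4mZqru8qIiIiIiIiIiIiIiIiIiIh3d3d5maq7vLmIiIiIiIiIiIiIiIiIiId3d3d5mqq7upiIiIiIiIiIiIiIiIiIiId3d3d4maqqmIiIiIiIiIiIiIiIiIiIiHd3d3d4iJmIiIiIiIiIiIiIiIiIiIiIiHd3d3d4iIiIiIiIiIiIiIiIiIiIiIiIh3d3d3d4iIiIiIiIiIiIiIiIiIiIiIiIh3d3d3ioiIiIiIiIiIiIiIiIiIiIiIiId3d3eK74iIiIiIiIiIiIiIiIiIiIiIiId3d3nf/4iIiIiIiIiIiIiIiIiIiIiIiHd3d53/7Q=="/>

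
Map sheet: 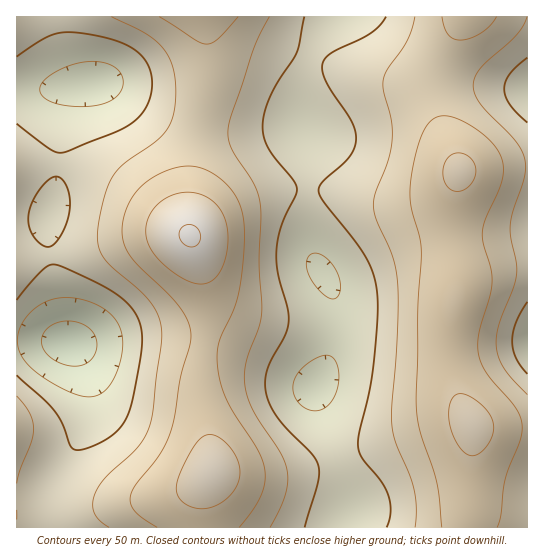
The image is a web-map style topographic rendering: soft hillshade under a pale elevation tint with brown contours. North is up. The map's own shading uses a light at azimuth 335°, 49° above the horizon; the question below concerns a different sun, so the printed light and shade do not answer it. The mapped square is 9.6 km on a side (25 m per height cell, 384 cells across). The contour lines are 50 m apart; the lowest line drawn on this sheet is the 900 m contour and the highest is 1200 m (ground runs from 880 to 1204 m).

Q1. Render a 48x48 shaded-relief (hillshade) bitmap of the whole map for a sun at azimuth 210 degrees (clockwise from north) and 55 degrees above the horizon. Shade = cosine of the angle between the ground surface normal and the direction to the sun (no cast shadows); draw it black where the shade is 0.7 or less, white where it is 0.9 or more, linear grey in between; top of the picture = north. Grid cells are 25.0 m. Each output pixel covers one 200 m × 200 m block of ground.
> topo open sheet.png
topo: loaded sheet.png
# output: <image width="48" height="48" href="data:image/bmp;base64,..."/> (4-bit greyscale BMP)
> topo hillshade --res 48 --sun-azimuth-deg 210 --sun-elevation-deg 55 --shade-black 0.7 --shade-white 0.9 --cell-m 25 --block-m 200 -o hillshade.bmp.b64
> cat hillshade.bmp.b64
<image width="48" height="48" href="data:image/bmp;base64,Qk32BAAAAAAAAHYAAAAoAAAAMAAAADAAAAABAAQAAAAAAIAEAAATCwAAEwsAABAAAAAAAAAAAAAAABEREQAiIiIAMzMzAERERABVVVUAZmZmAHd3dwCIiIgAmZmZAKqqqgC7u7sAzMzMAN3d3QDu7u4A////AHiJqrzMzczMu7qpmZiIiImZqqu7uqmId3eJmrvMzMzMu7qpmIiIiJmaqru7uqmHd3eImaqqq7u7u6qZiIiIiZqqu7u7upmHdneImZmZmZqqqqqYh3d4iZq7vMzLuqmHd4iImYiIiImaqpmHdmZ3iZq7zMzMu6mId4iJmIh3d4iZmZh2ZVVniZq7zMzMu6mYiIiIiId3d4iZmYdlRERWeJq7zMzMu6qYiIiIiId3eImZmHZUMzRWeJqrvMzMu6qYiHd3d3d4iJmZmHVDIjNFeJmru8zMu6mId2ZmZ3eImZqpmGVDIjNGeImqu7y7upiHZkRVVmeImqqqmGVDIzRWeJmqu7u7qYdlVTM0RWeJmquqmGVDM0VniJmqq7u6qXZUMxIjRWeJqruqmHVURVZ4mZqqq7u6mHVDIREiNWeJqruqmHZVVniJmqqqq7uql2UyEREjRWeJqrqqmHdmZ4iZqqqqu7uql2QyESM0VniaqrqqmId3eImaqqqqu7uql2UyIkRWeJmqu7qqmYiIiJmaqqqqu7u6mHVDM2Z4mqu7u7u6qZiIiImZmaqqu7u6mHZVVYiau8zMzMy7qpmIiIiIiZqqu7u6qYdmZpmrzN3d3dzLuqmId3d3iJqru7u6qYd3d5q83d7u7t3cy6mHdmZneJqru7u6qYd3iKq83e7u7u7dy6mHZlVmeJq7u7uqmYd3iJq8ze7u//7t26l2VVVniaq7zLuqmHd3eImrzN3u7/7ty6h2VVVniavMzLupmHdmd4iavM3e7u7ty5hlVVZ4mrzMzLupiHZmZ3iJq7zd3e3cuodlVWeJq8zMzLupiHZmZneJmrvMzczLqXZVVWiavM3czLuqmHdmZneImqu7u7uql2VUVnirvMzMzLuqmYd2ZniJmqqqqqmYdlVEVnmrvMzMu7u6qZh3d4iZqqqqqZh3ZUREVnmru7u7u7u7qpmHd4iaqqqpmIdmVENEVniaqqqqqru7uqmIh4maqqqZiHZlRENEVniZmpmZqqu7uqmId4iaqqqZh3ZlVEREVneImZmZmqq7qpiHd3iZmpmYh3ZmVVRFVmeIiIiZmqqqqYdmZmeImZiId3dmZlVVZmd4iImZqqqpmHZVVVZ3iIh3d3d3d3ZmZnd4iZmaqqqZh1RERFVnd3d3d3iIiId3d3iImaqqqqqYdkMzM1VmZmZmd4iZmYh3d4iZqqu7u6qXZUMiM1VmZmZneImaqZiIiImaq7u7u6mHZUMzNGZ3d3d3iJqqqpmIiJmqu7u7u6mHZVREVXeIh3iImaqrqpmIiJmqu7u7uqmYdmZWZpmZmZmaqru7upmIiJmqq6qqqpmYiHd3iKqqqqq7vMzLupmIiJmqqqqZmZmZmZmZmaqqu7vM3d3MupmIiJmZmZmIiZmaqqqqqqq7u8zd7t3cuqmIiJmZmIiIiJmqqqqqqqqrvM3e7u7cu6mYiImIiId3iJmqu7uqqpqrvN3u7u7cy6mZmIiIiHd4iJqru7qqmZmqvN3u7u3cy6qZmIiIh3d4iZqru7qpmQ=="/>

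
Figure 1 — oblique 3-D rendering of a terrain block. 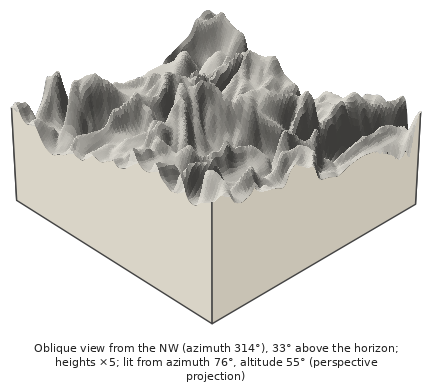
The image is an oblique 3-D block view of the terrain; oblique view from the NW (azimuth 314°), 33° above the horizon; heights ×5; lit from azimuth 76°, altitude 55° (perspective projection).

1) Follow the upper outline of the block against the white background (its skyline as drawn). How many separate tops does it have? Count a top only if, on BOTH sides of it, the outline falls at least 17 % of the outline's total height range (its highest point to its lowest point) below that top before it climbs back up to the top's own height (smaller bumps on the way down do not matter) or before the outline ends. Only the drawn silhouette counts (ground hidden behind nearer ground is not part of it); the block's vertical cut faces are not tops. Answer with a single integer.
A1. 2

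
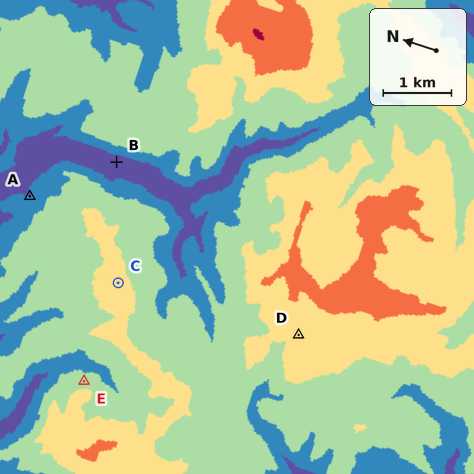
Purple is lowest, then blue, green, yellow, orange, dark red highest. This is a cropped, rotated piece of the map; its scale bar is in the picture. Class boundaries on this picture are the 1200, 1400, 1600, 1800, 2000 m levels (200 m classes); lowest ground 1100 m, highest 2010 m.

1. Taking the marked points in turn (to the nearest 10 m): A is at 1210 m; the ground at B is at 1110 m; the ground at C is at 1660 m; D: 1640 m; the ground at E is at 1520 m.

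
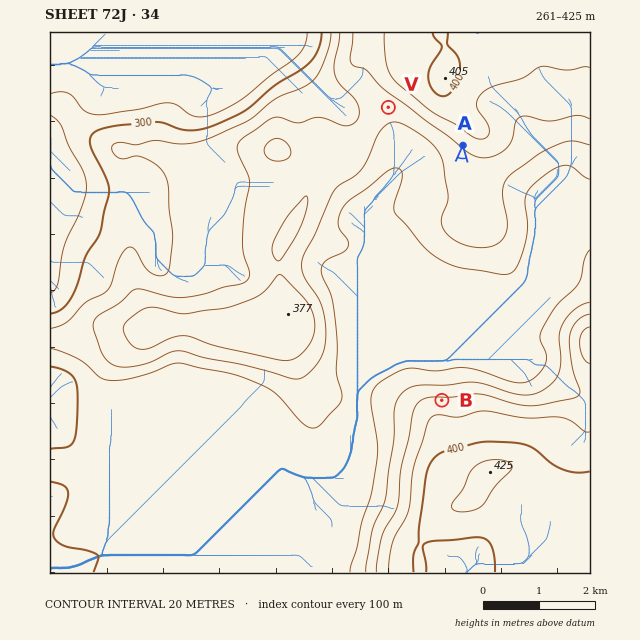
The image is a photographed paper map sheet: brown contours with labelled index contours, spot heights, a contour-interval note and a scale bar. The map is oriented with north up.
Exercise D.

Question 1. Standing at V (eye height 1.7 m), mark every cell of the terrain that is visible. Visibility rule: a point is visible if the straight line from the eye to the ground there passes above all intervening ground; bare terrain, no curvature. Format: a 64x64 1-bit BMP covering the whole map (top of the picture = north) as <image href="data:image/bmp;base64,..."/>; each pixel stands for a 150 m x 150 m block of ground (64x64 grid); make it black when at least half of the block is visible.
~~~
<image width="64" height="64" href="data:image/bmp;base64,Qk0+AgAAAAAAAD4AAAAoAAAAQAAAAEAAAAABAAEAAAAAAAACAAATCwAAEwsAAAIAAAAAAAAA////AAAAAAAAAAAA/gAAAAAAAAD/gAAAAAAAAP/AAAAAAAAA/+AAAAAAAAB/4AAAAAAAAH/wAAIAAAAAP/AAAwAAAAAf+AADAAAAAB//AAMAAAAAD/4ABwAAAAAH/gAPAAAAAAP/wB8AAAAAAf/4PwAAAAAA///xAAAAAAD//+EAAAAAAP//4QAAAAAAf//xAAAAAAB///8AAAAAAP///wAAAAAB////AAAAAD////8AAAAA/////gAAAAD///weAAAAAH//8A4AAAAAf//ABgAAAAB//4AGAAAAAP//gAcAAAAA//8ABwAAAAH//wAHAAAAA//+AAcAAAOH//4AAwAAAf///AAAAAAAf//8AAAAAAA///gAAAAAAD+/+AAAAAAAHh/wAAAAAAAcD/AAAAAAAAwP4AAAAAAABD/AAAAAAAAGH4AAAAAAAAYOD8AAAAAABwc/8AAAAAADA//wAAAAAAMD//AAAAAAAwH/4AAAAAADgP/gAAAAAAOAf+AAAAAAA8B/wAAAAAAD/D/AAAAAAA/+P4AAAAAAH/8/wAAAAAAf///AAAAAAD3//wAAAAAAGf/8AAAAAAAZg/wAAAAAAAAD+AAAAAAAAAPwAAAAAAAAAcAAAAAAAAAAAAAAAAAAAAAAAAAAAAAAAAAAAAAAAAAAAAAAAAAAAAAAAAAAAAAAAAAAAA=="/>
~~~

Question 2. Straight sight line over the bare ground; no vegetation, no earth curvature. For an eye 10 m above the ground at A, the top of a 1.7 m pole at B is visible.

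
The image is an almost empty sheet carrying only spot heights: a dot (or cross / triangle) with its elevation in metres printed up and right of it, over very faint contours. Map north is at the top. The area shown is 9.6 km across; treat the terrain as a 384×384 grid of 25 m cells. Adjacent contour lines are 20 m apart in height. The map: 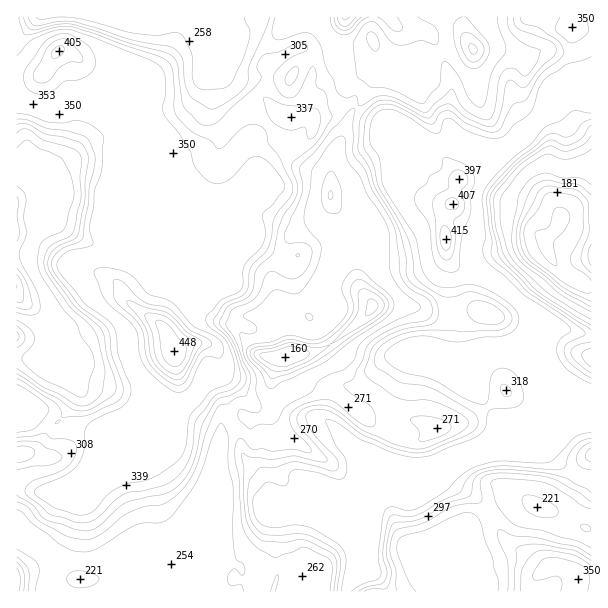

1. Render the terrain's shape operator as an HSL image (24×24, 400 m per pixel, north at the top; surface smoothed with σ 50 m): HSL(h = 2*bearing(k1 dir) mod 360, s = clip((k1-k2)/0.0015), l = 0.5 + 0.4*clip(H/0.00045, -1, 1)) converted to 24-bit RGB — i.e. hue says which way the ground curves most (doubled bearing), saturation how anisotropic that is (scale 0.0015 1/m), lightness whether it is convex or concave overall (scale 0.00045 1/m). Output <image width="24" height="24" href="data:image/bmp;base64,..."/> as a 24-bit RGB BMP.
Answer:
<image width="24" height="24" href="data:image/bmp;base64,Qk32BgAAAAAAADYAAAAoAAAAGAAAABgAAAABABgAAAAAAMAGAAATCwAAEwsAAAAAAAAAAAAAUDWpboY9KCULl5M4ioZ1fYB9foCAgn6BgnyIfXOItKtlXGyDRUpq8pl547fxhu7OVEdoh3d5fGqaaYGHRVZ70bmxWIuE1t/CgCdihV9zqFptYJRveoN/e4B5en96gH2Bend/gFlolZVNb2NERSgpMMUnvb+QTJ8ealh0fnl9gX+EbVp3VaiPms/ButDm2ZCGdjU6d1Ezo5tlZqBbSm1WdntocoFxeH58bWh8mTSG09SmfGW3hLPKjrixo6CFvRpWSVglPGo4cnxwWWKMcsaOcJZLc00tTDIheDmGt9rXrLvLvpuuV1RsZHJQUYhFaHx3XF52bDjStMGnhIKdfoeMfoF/jYmAzEDM2szjila3LGYyVsd/joRcTTAZg2IziUVXk9DpqpfSsIiqpYKXonq4nZa2vrSZKGthV1BxOdBmtK2JoXKpnbLDl125jX99fnuGjISLupG61I+HJCYNOS0SWkgcYXkph9bdRjwYSU0io2Q7lYiDh4CHk4WWwKCjO52zKSxel+SqVZ+ocMZwRAkPj3Uqi6yapcnbiJbbzaThzqDTzqnqqavnwsvrruPeGlsgSbHJUbm9VqW6p5WQj4CPfH6HqaONuXFnHDVJhsk9iXZZZBs2dMOdwevZQLDcZysdWVgnFiwOrU8lxGuCiYKGg4CEp4mW0WTKm561k8jfNIm0yHjHvnqqjH5/lIR5z4uAHVQ8UHJAUn+JO63S0/HyyEYcRRwlkX9gf2VSdlJbYWQ+R8ZNdmyonHmDgn6BhYKNmejaYxonTy42XWM1mno5hUlJxJceOK+G2JHVat6+JWSqsILLh4c8t2izoliLi3lohW5gXnCcncbEn7iEJx0vmax+g42MmczNNxsVem9ucXF5TSpasNCdlyeg6PDbF1xwnM6ENOx8MyAAGC0G1yMetl6jsFzExKbNmqW6hJ+ogYaOoHWJZYGmfJF7f8Z4XmIePnTaeXaFeVx6MDpgsL1iiKk10/PVspH40vnnbgBaw5TxDhbNRP4kADMRaYLavq7V08jlqofLTnGwlZnLu37IkX9+wmxpiKjqhxd4m1Fkaxw5Z9GWSyy1zP/x32lWciMhWTsOI0UbY39weXqTmouf6sDPADMjmmMWR0kag0Agj7FTJR0OWVEVpNm21Pf2XkHGdSMdah9Dsue/XGCfv+7MUDoqdUtDhnd+1JTJt9nmM0pqgpBUY39qv7dtKwgpMNZRkjBKeclln1BKU3PD1PfqW+SrlKAsKgkWds68tbjwm8DAc7anll1Vf2dwg32CfYODiYKBzIFpKkNWzK6tSIeNp3ePWH+/SUOLvJS2wpGAYbylh9GmcNJ1miaRLQYamimlwaB6JKte2D18pnVZhoNnfIF7foaAgn5+dIB6sY+gf9DPPKKQtVCvhXmMd3+GPipYprx28rqVNIa5v96Zl58wHRAjWHKASFyIzdKkYnZnLDZw08OskYCIeoeKgHp/gYF/hYCBe4twxIZpMmFLXZOGkladhW95UBFKmNKPmN5Ot2swu+KGxCZxHzhPWXV1LShOiMRmd4F4GSA+4Nq1ho58f3R6f4OAgJKRhX2fj36MspSfosjVMIiCXilxYyFlqe6ybZiibKqy4Jt31XgvJGQ5ik1iMh4aJUoufZaOfHB3MU1oybmJiIV/gIOEgoyBcJBzT19sqIaWn76jpEc4dz5sPFSLMyNgwtmscoB5VH+B6dGz0Ga14StHJVp2ho3Lc6/EWTJHcV89NFI+g71rjYp/gYJ+hZyFfICka12OeJ1kk39etkiJjcxHGChI1KDAiKmDf4mEb5alloFjh5a967bizWbrJnxNRatIKyiMpczTdqC3c6ONfop+gJGBea6CVFZxjV2ZnpR4lk+BiqvH4Ky+Gjp3e8vUsbjNuOftsSraoN3IRB1Yu3NrzI2xe4PBu2GKqGqwZY5ddoGJfoaEf4OAlo96e7RoR1h4QWpvx3qvk86ngT+bvaaGVEyNIZBl0+JiLQwOT4swpGQ3LiRCpMWDv0+5oYmTgHqllXHCw4WDaIpgY4uDfH2DlaylysekMSxMZnVqPkJ90bZyFi0sytGEimCJYntdelpQgXp0WoltasmoVj6rudSYIUly1KrFkoOmSW6i89jpo73bhp3XtdPre2vMw1l7bk19enp8PGRr0MCYu5Hce8OIiVJGSoeImEdJb4BkgaF2TosnSi0TiWtFUmotTUkUSYElBHNPMdoa5ld9kSITOiETY1U6gnFbg3Z+f3p+XnN4wcNfN2Y2gy1f/5qKCygVbctie5azrKB/diJ7e8O6tkq5fo7BkcbVxdCr"/>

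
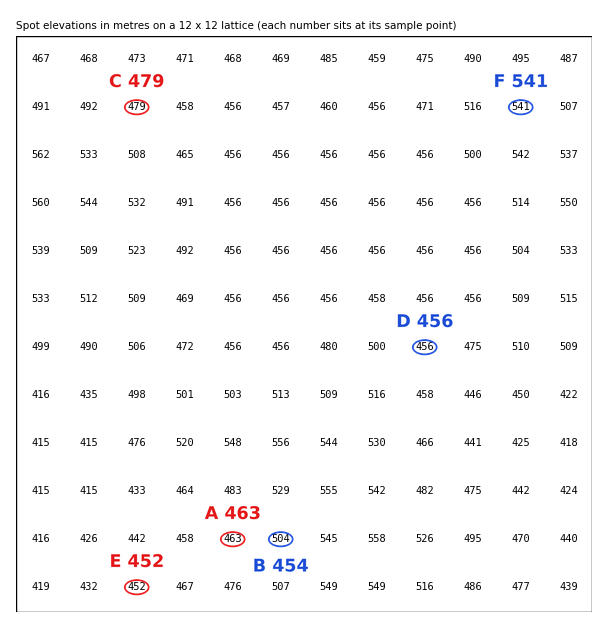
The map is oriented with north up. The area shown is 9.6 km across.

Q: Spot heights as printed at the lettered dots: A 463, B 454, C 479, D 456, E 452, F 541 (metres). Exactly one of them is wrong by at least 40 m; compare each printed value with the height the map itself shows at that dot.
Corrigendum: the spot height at B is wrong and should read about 504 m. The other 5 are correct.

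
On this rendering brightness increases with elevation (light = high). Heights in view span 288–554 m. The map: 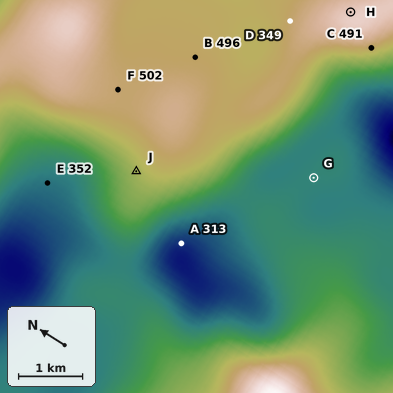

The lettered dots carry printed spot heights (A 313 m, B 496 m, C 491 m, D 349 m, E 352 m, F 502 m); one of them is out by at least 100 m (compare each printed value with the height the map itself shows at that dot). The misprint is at D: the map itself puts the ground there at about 499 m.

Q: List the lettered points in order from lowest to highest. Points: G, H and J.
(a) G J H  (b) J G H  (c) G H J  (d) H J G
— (a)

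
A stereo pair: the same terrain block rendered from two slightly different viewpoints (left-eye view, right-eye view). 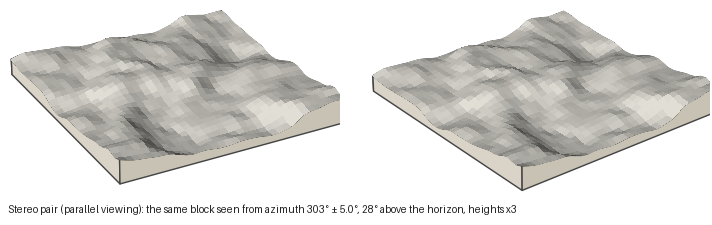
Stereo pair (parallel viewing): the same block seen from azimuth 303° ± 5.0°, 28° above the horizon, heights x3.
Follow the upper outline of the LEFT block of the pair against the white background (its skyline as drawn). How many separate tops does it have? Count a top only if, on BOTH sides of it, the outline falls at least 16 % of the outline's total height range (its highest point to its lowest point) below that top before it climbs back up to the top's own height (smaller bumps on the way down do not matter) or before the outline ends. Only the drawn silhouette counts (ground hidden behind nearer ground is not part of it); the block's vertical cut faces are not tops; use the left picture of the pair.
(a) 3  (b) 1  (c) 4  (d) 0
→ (b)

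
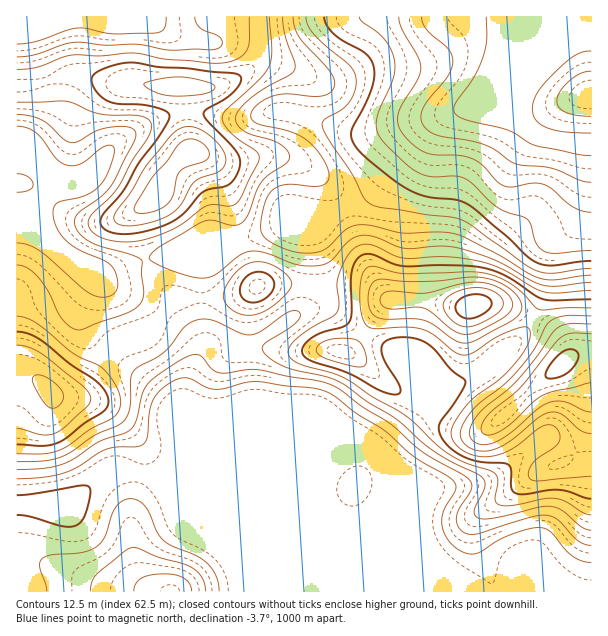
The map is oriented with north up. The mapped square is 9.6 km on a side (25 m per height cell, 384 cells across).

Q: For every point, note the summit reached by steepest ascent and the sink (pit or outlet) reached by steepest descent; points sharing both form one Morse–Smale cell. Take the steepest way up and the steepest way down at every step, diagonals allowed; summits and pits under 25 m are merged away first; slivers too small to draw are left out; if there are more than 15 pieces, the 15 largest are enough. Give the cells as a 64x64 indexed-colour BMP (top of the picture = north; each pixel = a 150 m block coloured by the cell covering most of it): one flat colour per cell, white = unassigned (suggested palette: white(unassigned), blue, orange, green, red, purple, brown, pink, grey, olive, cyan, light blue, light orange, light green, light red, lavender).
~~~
<image width="64" height="64" href="data:image/bmp;base64,Qk12CAAAAAAAAHYAAAAoAAAAQAAAAEAAAAABAAQAAAAAAAAIAAATCwAAEwsAABAAAAAAAAAA////ALR3HwAOf/8ALKAsACgn1gC9Z5QAS1aMAMJ34wB/f38AIr28AM++FwDox64AeLv/AIrfmACWmP8A1bDFAGZmZmZmZmZmZmZmZjMzMzMzMzMzMzMzMzMzMzMzMzMzZmZmZmZmZmZmZmZmMzMzMzMzMzMzMzMzMzMzMzMzMzNmZmZmZmZmZmZmZmYzMzMzMzMzMzMzMzMzMzMzMzMzM2ZmZmZmZmZmZmZmZjMzMzMzMzMzMzMzMzMzMzMzMzMzZmZmZmZmZmZmZmZjMzMzMzMzMzMzMzMzMzMzMzMzMzNmZmZmZmZmZmZmZjMzMzMzMzMzMzMzMzMzMzMzMzMzM2ZmZmZmZmZmZmZjMzMzMzMzMzMzMzMzMzMzMzMzMzMzZmZmZmZmZmZmZjMzMzMzMzMzMzMzMzMzMzMzMzMzMzNmZmZmZmZmZmZjMzMzMzMzMzMzMzMzMzMzMzMzMzMzM2ZmZmZmZmZmZjMzMzMzMzMzRERDMzMzMzMzMzMzMzMzVVVVVmZmZmZjMzMzMzMzM0REREQzMzMzMzMzMzMzMzNVVVVVZmZmZjMzMzMzMzREREREREMzMzMzMzMzMzMzM1VVVVVWZmZjMzMzMzM0REREREREQzMzMzMzMzMzMzMzVVVVVVVVVVVEREREREREREREREQzMzMzMzMzMzMzMzNVVVVVVVVVVVRERERERERERERERDMzMzMzMzMzM3dzM1VVVVVVVVVVVEREREREREREREREQzMzMzMzMzM3d3czVVVVVVVVVVVUREREREREREREREREMzMzMzMzMzd3d3NVVVVVVVVVVVRERERERERERERERERDMzMzMzMzd3d3c1VVVVVVVVVVVEREREREREREREREREQzM3d3czd3d3dzVVVVVVVVVVVVREREREREREREREREREN3d3d3d3d3d3dVVVVVVVVVVVVEREREREREREREREREQnd3d3d3d3d3d1VVVVVVVVVVVVREREREREREREREREQiJ3d3d3d3d3d3VVWIhVVVVVVVVEREREREREREREREIiIid3d3d3d3d3dViIiIVVVVVVVUREREREREREREREIiIiIid3d3d3d3d4iIiIiFVVVVVVVEREREREREREREIiIiIiIid3d3d3dziIiIiIVVVVVVVURERERERERERCIiIiIiIiInd3d3d3OIiIiIiFVVVVVVRERERERERERCIiIiIiIiIiJ3d3d3c4iIiIiIhVVVVVVUREREREREREQiIiIiIiIiIid3d3d3iIiIiIiIiFVVVVRERERERERERCIiIiIiIiIiInd3d3eIiIiIiIiIhVVVVEREREREREREQiIiIiIiIiIiJ3d3d4iIiIiIiIiIVVVUREREREREREREIiIiIiIiIiIid3d3iIiIiIiIiIiFVURERERERERERERCIiIiIiIiIiJ3d3eIiIiIiIiIiIhVREREREREREREREIiIiIiIiIiInd3d4iIiIiIiIiIiIgiIiJEREREREREIiIiIiIiIiIiJ3d3iIiIiIiIiIiIiIIiIiIiIiIiIiIiIiIiIiIiIiInd3eIiIiIgRiIiIiIgiIiIiIiIiIiIiIiIiIiIiIiIid3d4iIiIERERiIiIiCIiIiIiIiIiIiIiIiIiIiIiIiJ3d3iIiBEREREREYiIiCIiIiIiIiIiIiIiIiIiIiIiInd3eIiBERERERERERiIgiIiIiIiIiIiIiIiIiIiIiIiJ3d4gREREREREREREREREiIiIiIiIiIiIiIiIiIiIiInd3ERERERERERERERERERESIiIiIiIiIiIiIiIiIiIiIncRERERERERERERERERERESIiIiIiIiIiIiIiIiIiIid7ERERERERERERERERERERERESIiIiIiIiIiIiIiIiInu7ERERERERERERERERERERERESIiIiIiIiIiIiIiIie7uxEREREREREREREREREREREREiIiIiIiIiIiIiIiJ7u7ERERERERERERERERERERERERIiIiIiIiIiIiIiIiu7ERERERERERERERERERERERERESIiIiIiIiIiIiIiK7EREREREREREREREREREREREREREiIiIiIiIiIiIiIhERERERERERERERERERERERERERERIiIiIiIiIiIiIiERERERERERERERERERERERERERERESIiIiIiIiIiIiIREREREREREREREREREREREREREREREiIiIiIiIiqqqhERERERERERERERERERERERERERERERIiIiIiIqqqqqERERERERERERERERERERERERERERERESIiIiIqqqqqoRERERERERERERERERERERERERERERERESIiIqqqqqqhERERERERERERERERERERERERERERERERERIiqqqqqqERERERERERERERERERERERERERERERERERERqqqqqqqZERERERERmZmZmZEREREREREREREREREREREaqqqqqpmZmRmZmZmZmZmZmZERERERERERERERERERERGqqqqqmZmZmZmZmZmZmZmZmRERERERERERERERERERERqqqqqZmZmZmZmZmZmZmZmZkREREREREREREREREREREaqqqpmZmZmZmZmZmZmZmZmRERERERERERERERERERERGqqqmZmZmZmZmZmZmZmZmZERERERERERERERERERERERqqqZmZmZmZmZmZmZmZmZkREREREREREREREREREREREaqpmZmZmZmZmZmZmZmZmRERERERERERERERERERERERGq"/>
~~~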